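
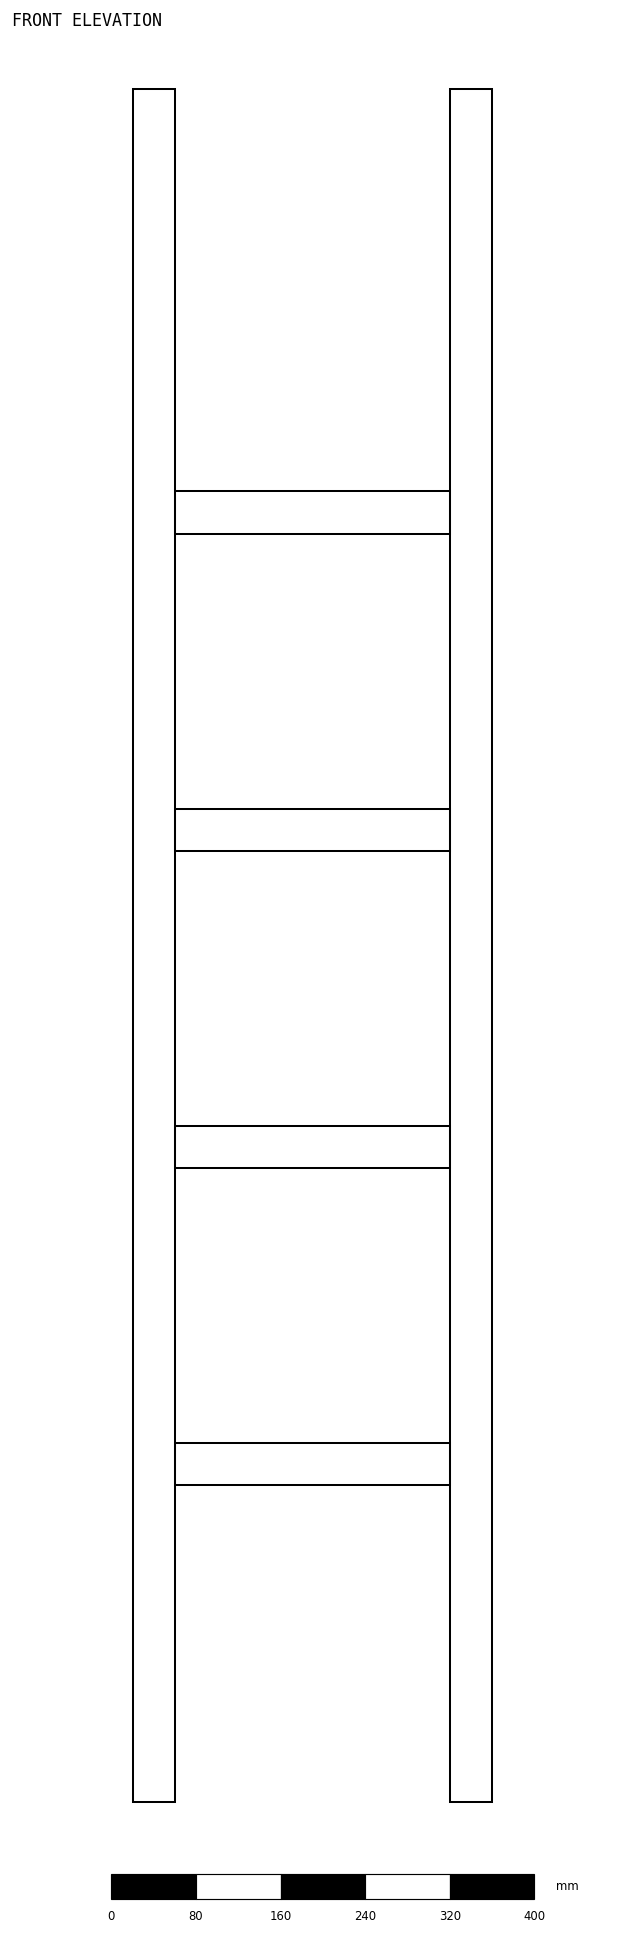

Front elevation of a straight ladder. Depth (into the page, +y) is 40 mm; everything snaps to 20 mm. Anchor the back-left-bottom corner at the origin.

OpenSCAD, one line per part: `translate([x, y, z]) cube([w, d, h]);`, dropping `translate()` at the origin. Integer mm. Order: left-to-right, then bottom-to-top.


cube([40, 40, 1620]);
translate([40, 0, 300]) cube([260, 40, 40]);
translate([40, 0, 600]) cube([260, 40, 40]);
translate([40, 0, 900]) cube([260, 40, 40]);
translate([40, 0, 1200]) cube([260, 40, 40]);
translate([300, 0, 0]) cube([40, 40, 1620]);


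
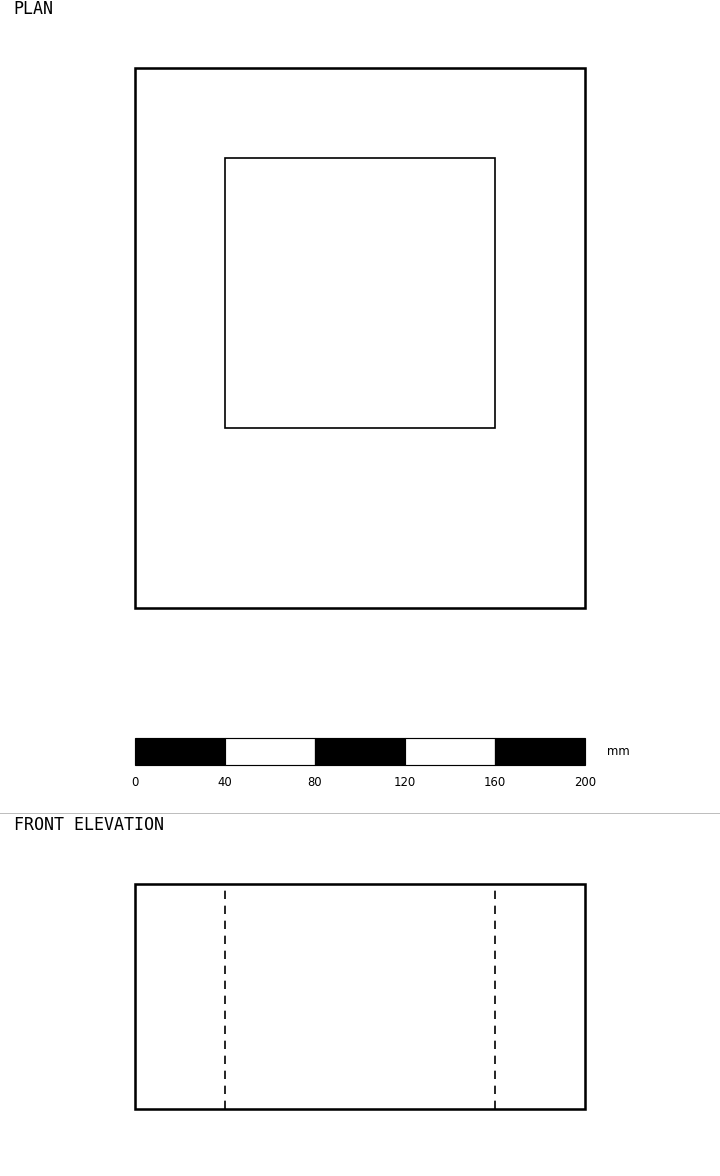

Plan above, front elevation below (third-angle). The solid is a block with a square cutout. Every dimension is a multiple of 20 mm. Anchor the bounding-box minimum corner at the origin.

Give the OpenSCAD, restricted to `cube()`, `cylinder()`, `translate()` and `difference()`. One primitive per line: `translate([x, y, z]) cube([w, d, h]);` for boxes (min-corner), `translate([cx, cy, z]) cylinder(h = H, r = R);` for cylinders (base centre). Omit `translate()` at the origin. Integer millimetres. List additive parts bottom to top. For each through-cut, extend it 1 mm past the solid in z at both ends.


difference() {
  cube([200, 240, 100]);
  translate([40, 80, -1]) cube([120, 120, 102]);
}


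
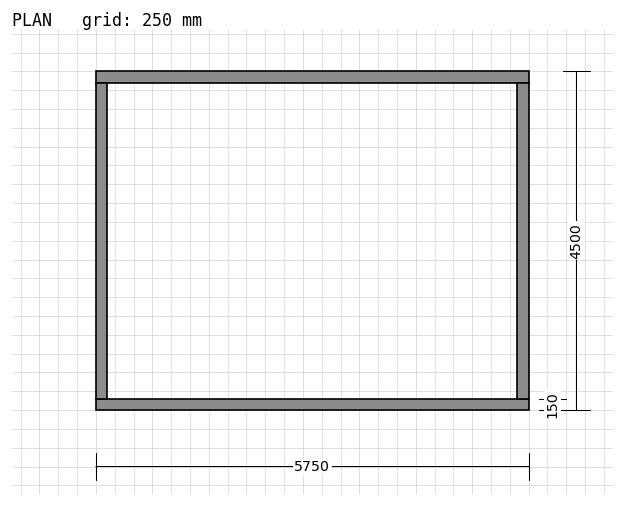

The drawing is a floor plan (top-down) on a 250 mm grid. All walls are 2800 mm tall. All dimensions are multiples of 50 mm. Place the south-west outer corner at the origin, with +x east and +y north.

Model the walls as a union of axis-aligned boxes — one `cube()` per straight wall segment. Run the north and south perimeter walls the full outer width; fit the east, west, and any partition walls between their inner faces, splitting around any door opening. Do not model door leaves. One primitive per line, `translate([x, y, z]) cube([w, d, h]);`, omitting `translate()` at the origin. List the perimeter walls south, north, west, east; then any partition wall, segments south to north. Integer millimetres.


cube([5750, 150, 2800]);
translate([0, 4350, 0]) cube([5750, 150, 2800]);
translate([0, 150, 0]) cube([150, 4200, 2800]);
translate([5600, 150, 0]) cube([150, 4200, 2800]);


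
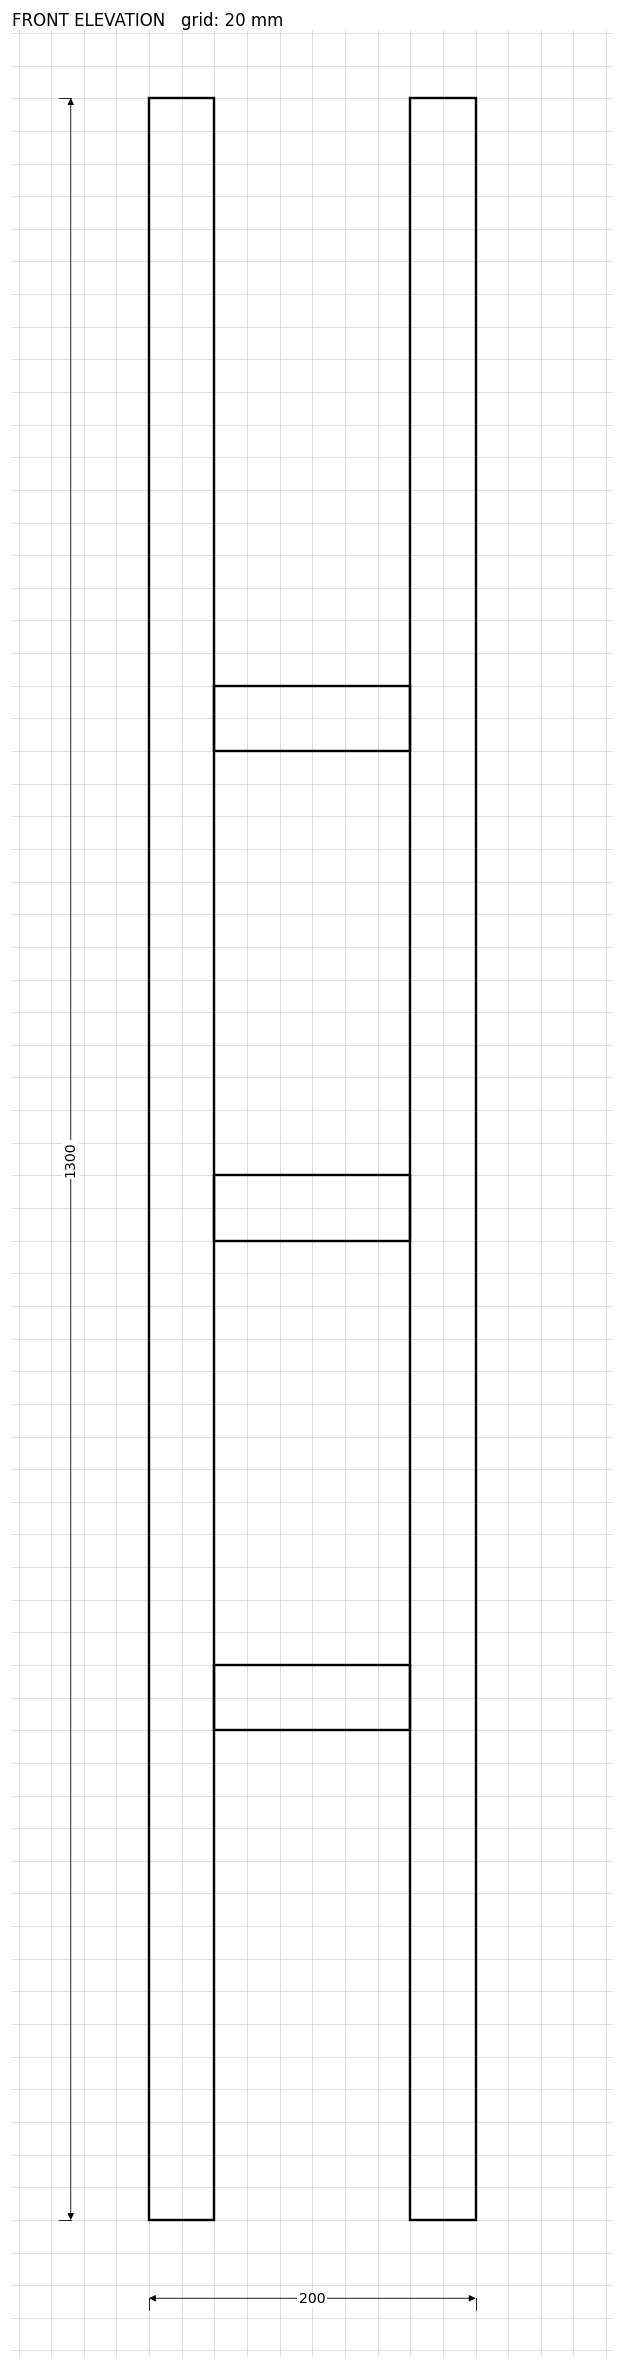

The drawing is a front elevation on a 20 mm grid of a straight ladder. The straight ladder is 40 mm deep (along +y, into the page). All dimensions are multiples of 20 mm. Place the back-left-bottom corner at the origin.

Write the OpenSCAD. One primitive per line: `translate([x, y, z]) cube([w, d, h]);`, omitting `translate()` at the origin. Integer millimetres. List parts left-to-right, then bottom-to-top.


cube([40, 40, 1300]);
translate([40, 0, 300]) cube([120, 40, 40]);
translate([40, 0, 600]) cube([120, 40, 40]);
translate([40, 0, 900]) cube([120, 40, 40]);
translate([160, 0, 0]) cube([40, 40, 1300]);


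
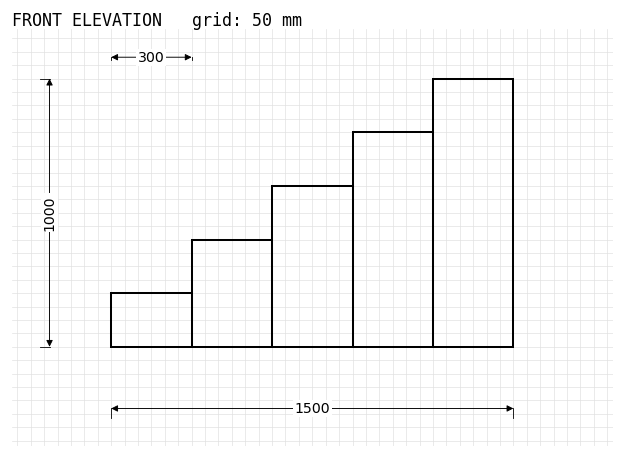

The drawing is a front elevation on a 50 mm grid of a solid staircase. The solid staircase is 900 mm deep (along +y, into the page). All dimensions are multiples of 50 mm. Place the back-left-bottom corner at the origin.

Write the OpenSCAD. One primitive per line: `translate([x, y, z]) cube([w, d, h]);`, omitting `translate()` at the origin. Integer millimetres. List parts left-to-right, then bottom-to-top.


cube([300, 900, 200]);
translate([300, 0, 0]) cube([300, 900, 400]);
translate([600, 0, 0]) cube([300, 900, 600]);
translate([900, 0, 0]) cube([300, 900, 800]);
translate([1200, 0, 0]) cube([300, 900, 1000]);


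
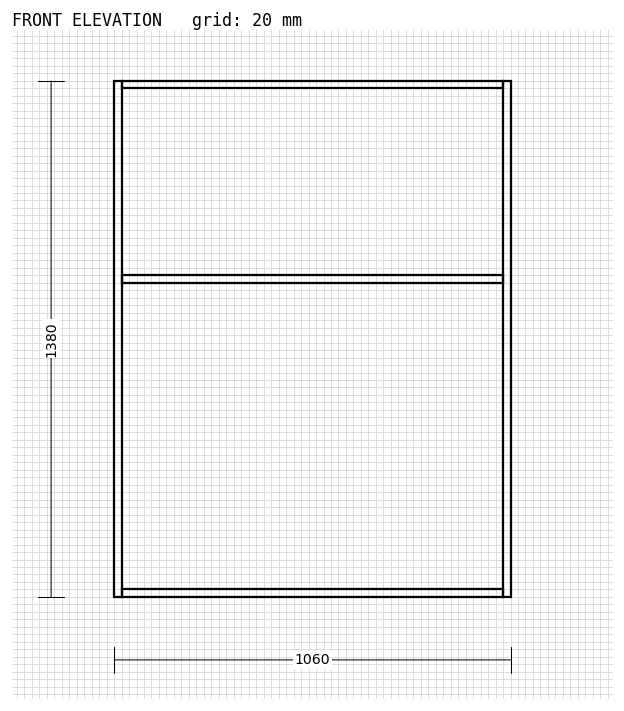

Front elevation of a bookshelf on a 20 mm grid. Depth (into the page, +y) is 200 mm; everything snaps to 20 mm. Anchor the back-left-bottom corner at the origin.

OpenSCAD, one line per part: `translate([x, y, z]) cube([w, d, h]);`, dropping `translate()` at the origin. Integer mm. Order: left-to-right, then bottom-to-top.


cube([20, 200, 1380]);
translate([20, 0, 0]) cube([1020, 200, 20]);
translate([20, 0, 840]) cube([1020, 200, 20]);
translate([20, 0, 1360]) cube([1020, 200, 20]);
translate([1040, 0, 0]) cube([20, 200, 1380]);


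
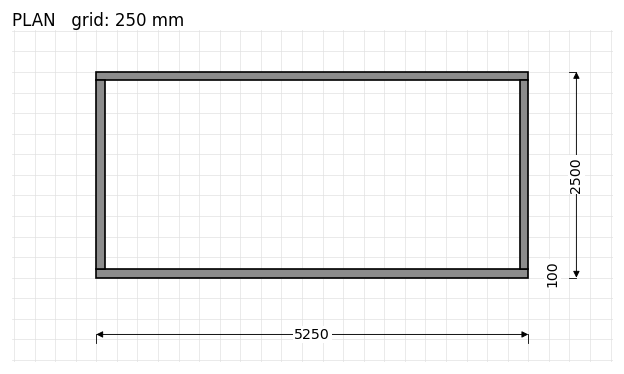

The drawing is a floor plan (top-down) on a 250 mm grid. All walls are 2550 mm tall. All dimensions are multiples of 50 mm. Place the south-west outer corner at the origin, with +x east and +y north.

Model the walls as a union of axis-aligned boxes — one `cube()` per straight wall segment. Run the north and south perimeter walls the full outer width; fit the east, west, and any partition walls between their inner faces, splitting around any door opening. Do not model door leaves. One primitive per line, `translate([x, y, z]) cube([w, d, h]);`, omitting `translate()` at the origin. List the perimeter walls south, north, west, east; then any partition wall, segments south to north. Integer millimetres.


cube([5250, 100, 2550]);
translate([0, 2400, 0]) cube([5250, 100, 2550]);
translate([0, 100, 0]) cube([100, 2300, 2550]);
translate([5150, 100, 0]) cube([100, 2300, 2550]);


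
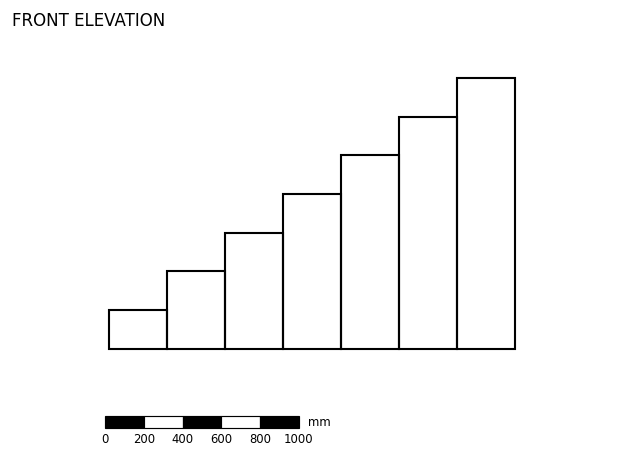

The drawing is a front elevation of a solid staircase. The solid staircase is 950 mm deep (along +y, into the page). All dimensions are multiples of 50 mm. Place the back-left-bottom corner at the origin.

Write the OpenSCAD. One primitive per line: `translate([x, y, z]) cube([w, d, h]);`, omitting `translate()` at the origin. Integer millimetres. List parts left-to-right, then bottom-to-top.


cube([300, 950, 200]);
translate([300, 0, 0]) cube([300, 950, 400]);
translate([600, 0, 0]) cube([300, 950, 600]);
translate([900, 0, 0]) cube([300, 950, 800]);
translate([1200, 0, 0]) cube([300, 950, 1000]);
translate([1500, 0, 0]) cube([300, 950, 1200]);
translate([1800, 0, 0]) cube([300, 950, 1400]);


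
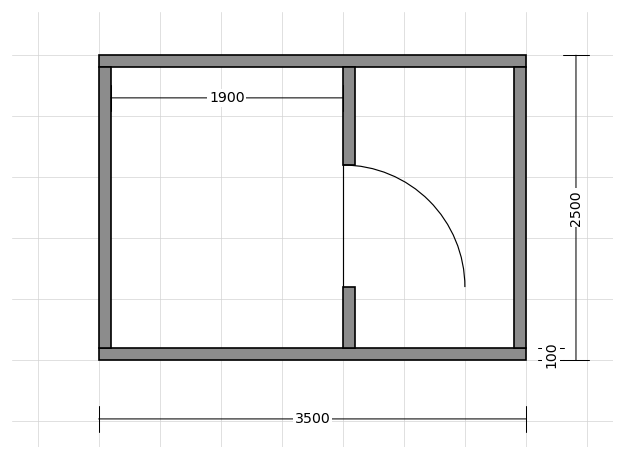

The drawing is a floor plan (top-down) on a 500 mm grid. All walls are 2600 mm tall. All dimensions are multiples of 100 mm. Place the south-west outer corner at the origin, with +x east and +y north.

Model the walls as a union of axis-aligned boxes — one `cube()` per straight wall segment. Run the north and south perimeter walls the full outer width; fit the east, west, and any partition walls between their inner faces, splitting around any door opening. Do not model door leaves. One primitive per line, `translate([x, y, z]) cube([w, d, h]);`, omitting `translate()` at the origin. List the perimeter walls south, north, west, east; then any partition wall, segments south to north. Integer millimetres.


cube([3500, 100, 2600]);
translate([0, 2400, 0]) cube([3500, 100, 2600]);
translate([0, 100, 0]) cube([100, 2300, 2600]);
translate([3400, 100, 0]) cube([100, 2300, 2600]);
translate([2000, 100, 0]) cube([100, 500, 2600]);
translate([2000, 1600, 0]) cube([100, 800, 2600]);


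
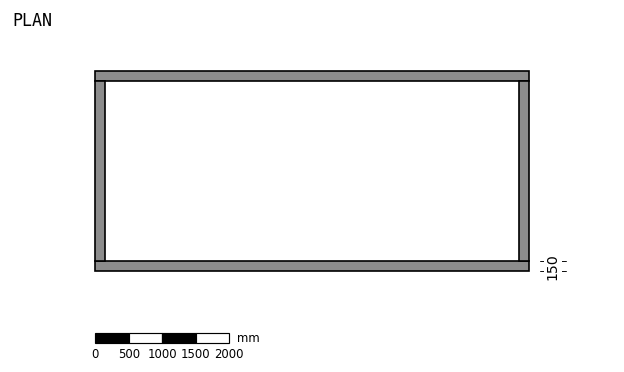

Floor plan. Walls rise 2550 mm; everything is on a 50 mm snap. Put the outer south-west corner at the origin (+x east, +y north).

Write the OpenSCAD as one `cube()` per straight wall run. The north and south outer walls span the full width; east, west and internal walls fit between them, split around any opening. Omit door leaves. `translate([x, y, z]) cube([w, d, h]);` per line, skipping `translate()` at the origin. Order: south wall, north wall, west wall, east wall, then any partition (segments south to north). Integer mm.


cube([6500, 150, 2550]);
translate([0, 2850, 0]) cube([6500, 150, 2550]);
translate([0, 150, 0]) cube([150, 2700, 2550]);
translate([6350, 150, 0]) cube([150, 2700, 2550]);


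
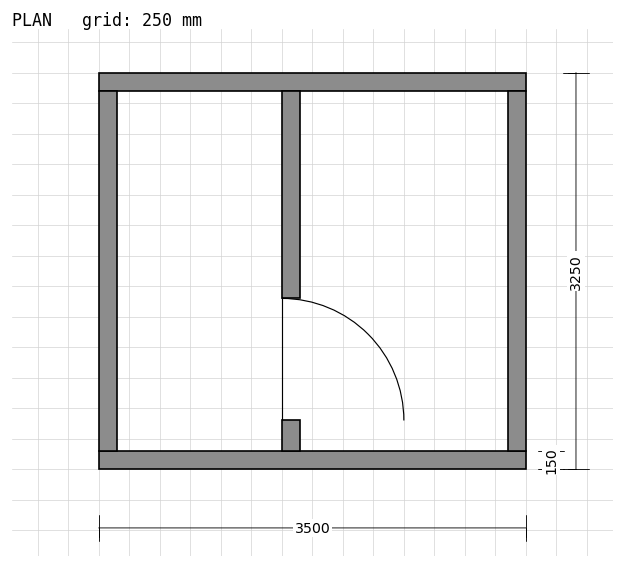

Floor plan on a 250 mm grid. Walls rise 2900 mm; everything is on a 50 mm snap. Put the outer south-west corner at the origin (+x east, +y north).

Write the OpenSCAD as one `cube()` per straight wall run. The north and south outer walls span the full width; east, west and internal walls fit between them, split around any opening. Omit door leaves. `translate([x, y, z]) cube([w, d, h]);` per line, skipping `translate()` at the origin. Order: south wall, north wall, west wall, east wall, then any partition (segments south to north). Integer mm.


cube([3500, 150, 2900]);
translate([0, 3100, 0]) cube([3500, 150, 2900]);
translate([0, 150, 0]) cube([150, 2950, 2900]);
translate([3350, 150, 0]) cube([150, 2950, 2900]);
translate([1500, 150, 0]) cube([150, 250, 2900]);
translate([1500, 1400, 0]) cube([150, 1700, 2900]);


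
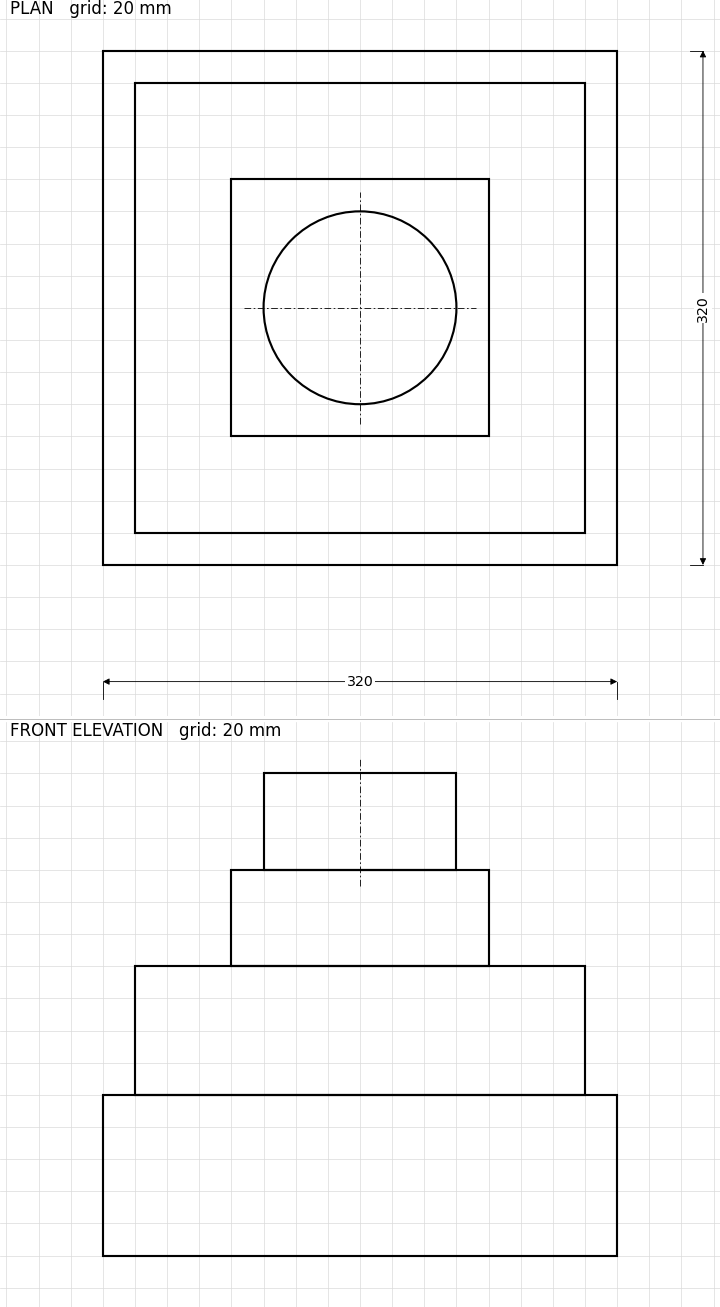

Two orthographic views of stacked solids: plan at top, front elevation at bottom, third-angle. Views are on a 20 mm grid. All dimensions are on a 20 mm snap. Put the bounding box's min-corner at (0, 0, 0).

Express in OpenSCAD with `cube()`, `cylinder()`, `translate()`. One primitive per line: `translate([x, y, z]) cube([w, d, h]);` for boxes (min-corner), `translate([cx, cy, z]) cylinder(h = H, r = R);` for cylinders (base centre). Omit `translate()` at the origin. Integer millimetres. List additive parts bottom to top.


cube([320, 320, 100]);
translate([20, 20, 100]) cube([280, 280, 80]);
translate([80, 80, 180]) cube([160, 160, 60]);
translate([160, 160, 240]) cylinder(h = 60, r = 60);


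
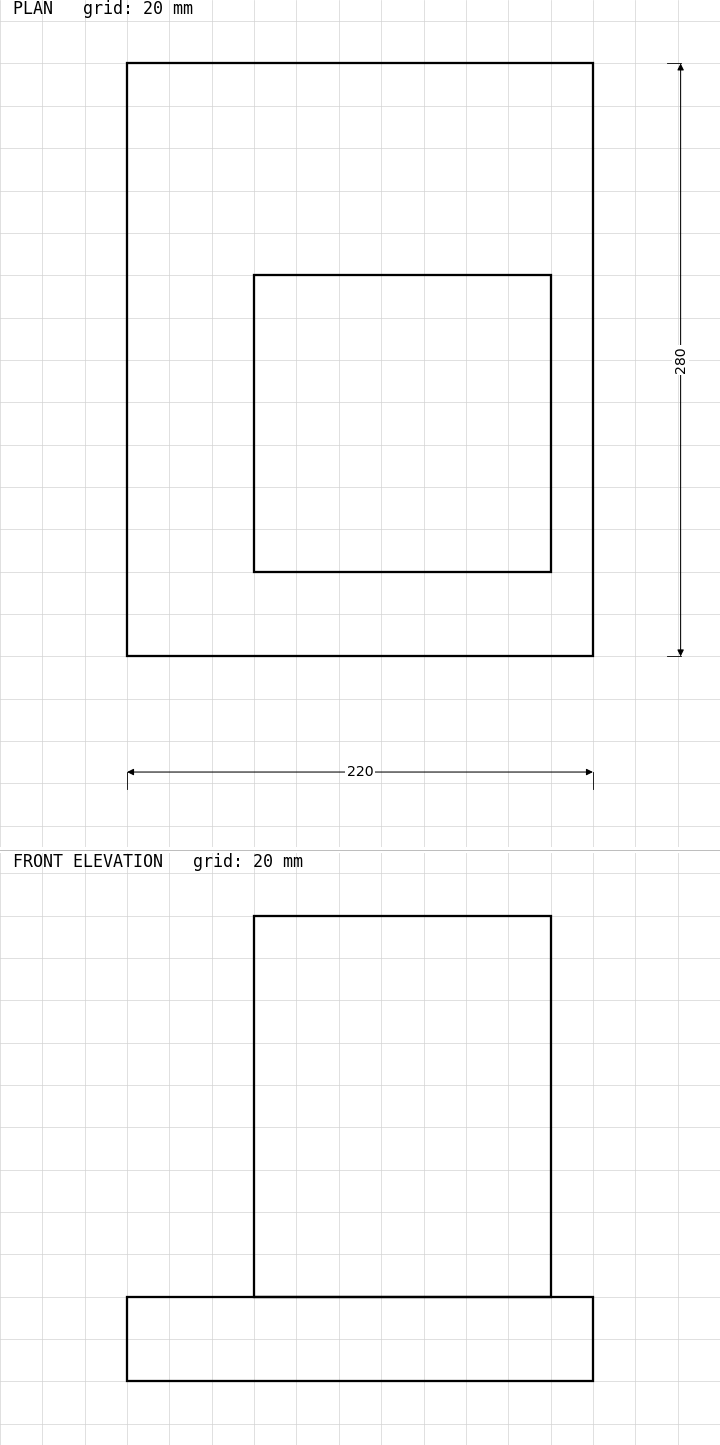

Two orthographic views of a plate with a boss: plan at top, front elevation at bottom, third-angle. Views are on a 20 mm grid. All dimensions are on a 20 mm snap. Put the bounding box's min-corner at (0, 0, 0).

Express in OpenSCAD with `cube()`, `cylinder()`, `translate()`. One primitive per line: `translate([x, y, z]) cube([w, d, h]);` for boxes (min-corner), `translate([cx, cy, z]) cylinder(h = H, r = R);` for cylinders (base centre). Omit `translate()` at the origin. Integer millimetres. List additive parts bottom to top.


cube([220, 280, 40]);
translate([60, 40, 40]) cube([140, 140, 180]);


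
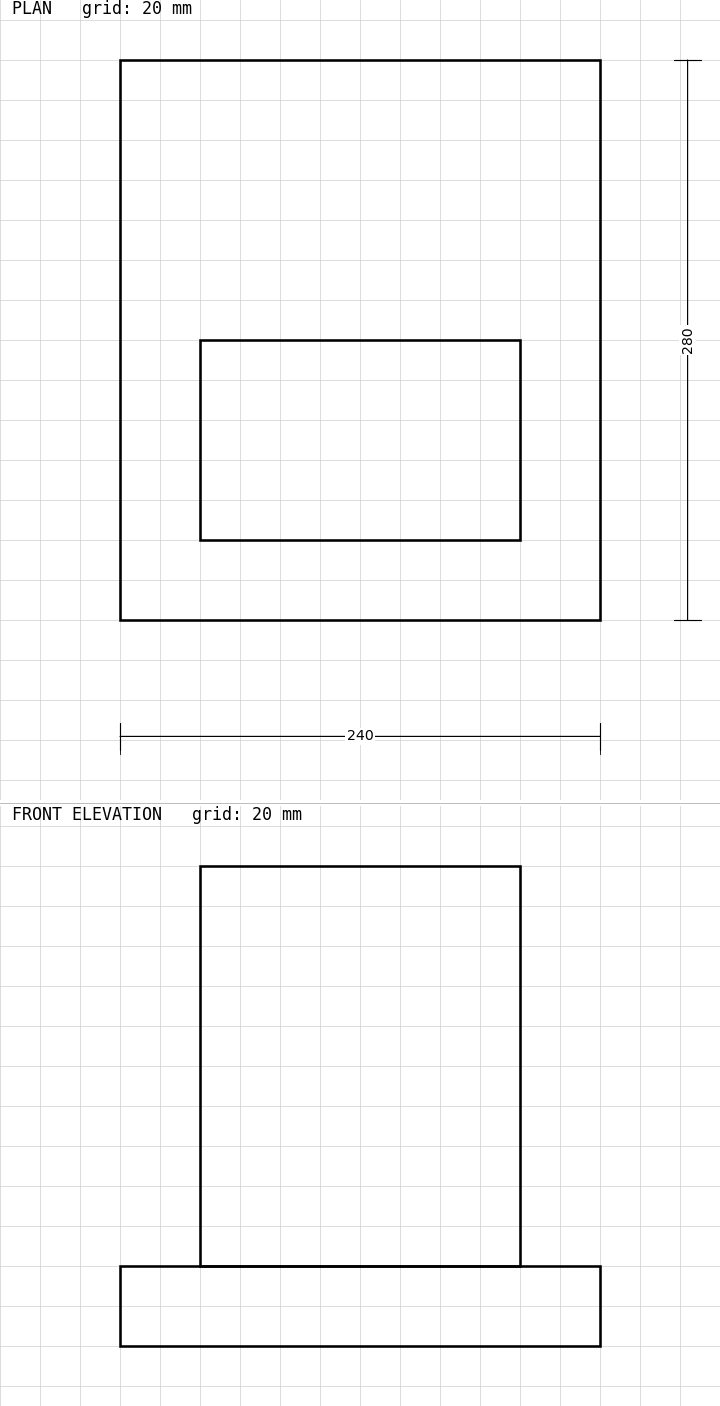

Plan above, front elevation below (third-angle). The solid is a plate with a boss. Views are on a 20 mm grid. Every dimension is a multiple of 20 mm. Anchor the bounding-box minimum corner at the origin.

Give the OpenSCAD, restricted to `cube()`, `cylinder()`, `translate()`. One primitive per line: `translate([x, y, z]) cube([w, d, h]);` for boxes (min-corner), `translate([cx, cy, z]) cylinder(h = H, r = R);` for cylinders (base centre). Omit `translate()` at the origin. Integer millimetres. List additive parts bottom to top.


cube([240, 280, 40]);
translate([40, 40, 40]) cube([160, 100, 200]);


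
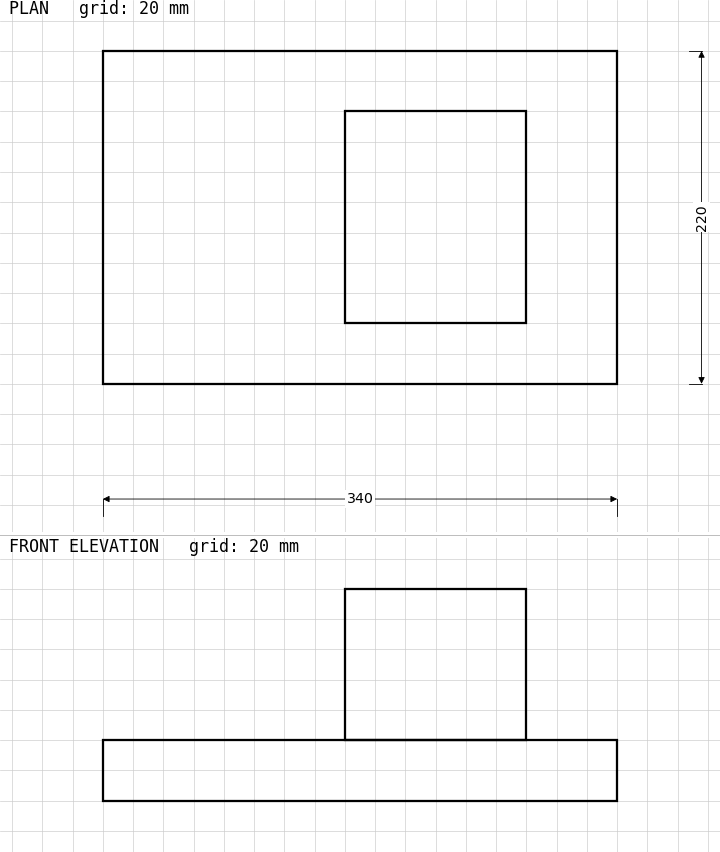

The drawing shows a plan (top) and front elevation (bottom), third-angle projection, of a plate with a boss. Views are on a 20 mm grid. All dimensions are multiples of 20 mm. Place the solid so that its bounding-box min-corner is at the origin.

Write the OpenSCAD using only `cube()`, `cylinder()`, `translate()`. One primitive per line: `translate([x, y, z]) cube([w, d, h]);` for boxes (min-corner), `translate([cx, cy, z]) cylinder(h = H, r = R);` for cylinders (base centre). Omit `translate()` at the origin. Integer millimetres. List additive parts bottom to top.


cube([340, 220, 40]);
translate([160, 40, 40]) cube([120, 140, 100]);


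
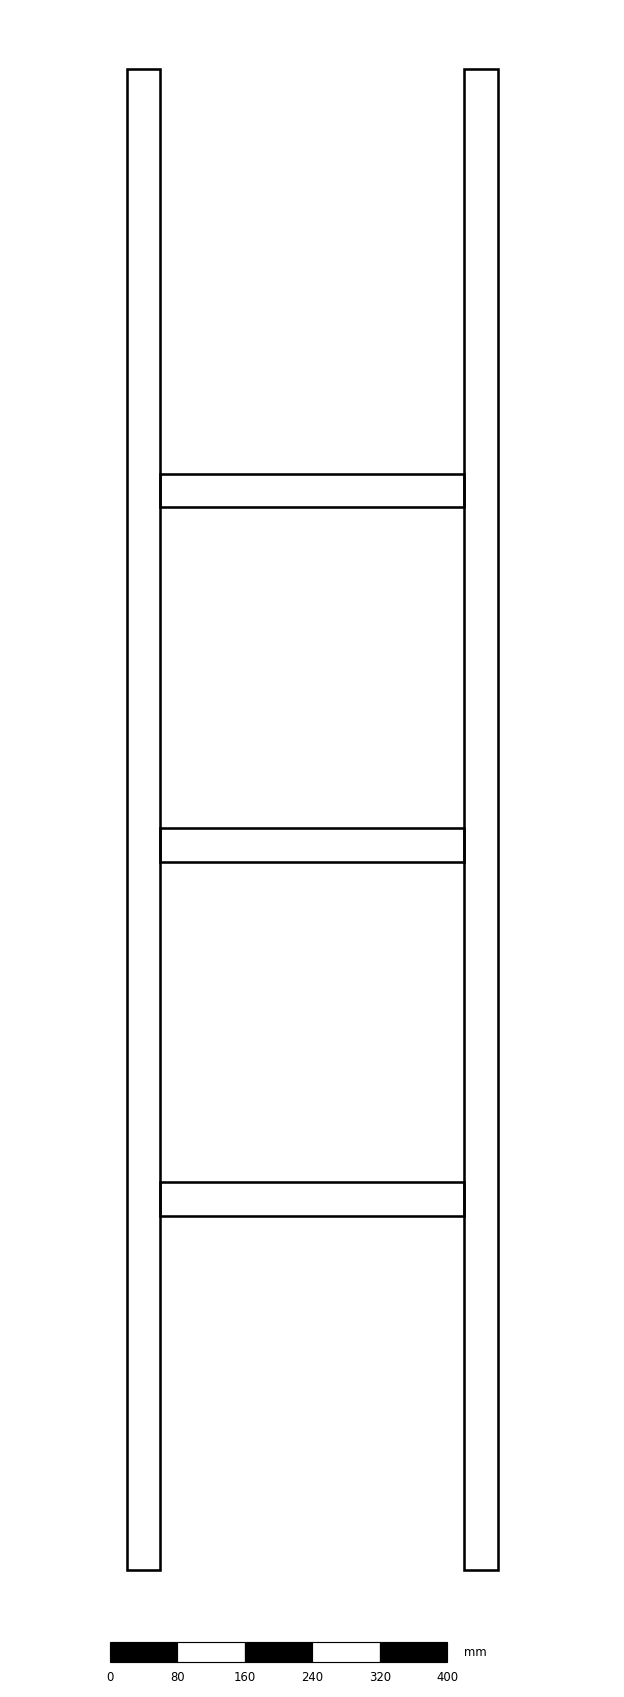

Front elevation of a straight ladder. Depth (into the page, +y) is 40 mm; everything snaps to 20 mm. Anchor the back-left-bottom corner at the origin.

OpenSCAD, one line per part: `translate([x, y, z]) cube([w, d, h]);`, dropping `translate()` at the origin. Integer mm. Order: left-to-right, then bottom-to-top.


cube([40, 40, 1780]);
translate([40, 0, 420]) cube([360, 40, 40]);
translate([40, 0, 840]) cube([360, 40, 40]);
translate([40, 0, 1260]) cube([360, 40, 40]);
translate([400, 0, 0]) cube([40, 40, 1780]);


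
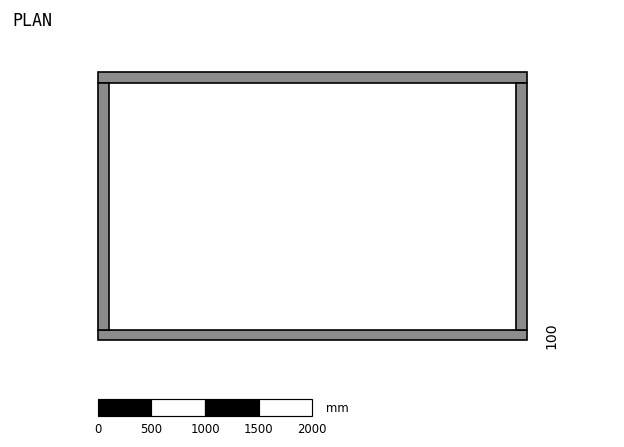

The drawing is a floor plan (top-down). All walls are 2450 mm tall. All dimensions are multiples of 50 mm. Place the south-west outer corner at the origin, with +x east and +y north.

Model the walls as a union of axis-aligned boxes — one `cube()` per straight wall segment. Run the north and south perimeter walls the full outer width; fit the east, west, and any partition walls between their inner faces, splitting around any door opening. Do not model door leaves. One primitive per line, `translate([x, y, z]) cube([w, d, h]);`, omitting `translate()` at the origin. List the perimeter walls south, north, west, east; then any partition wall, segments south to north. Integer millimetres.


cube([4000, 100, 2450]);
translate([0, 2400, 0]) cube([4000, 100, 2450]);
translate([0, 100, 0]) cube([100, 2300, 2450]);
translate([3900, 100, 0]) cube([100, 2300, 2450]);


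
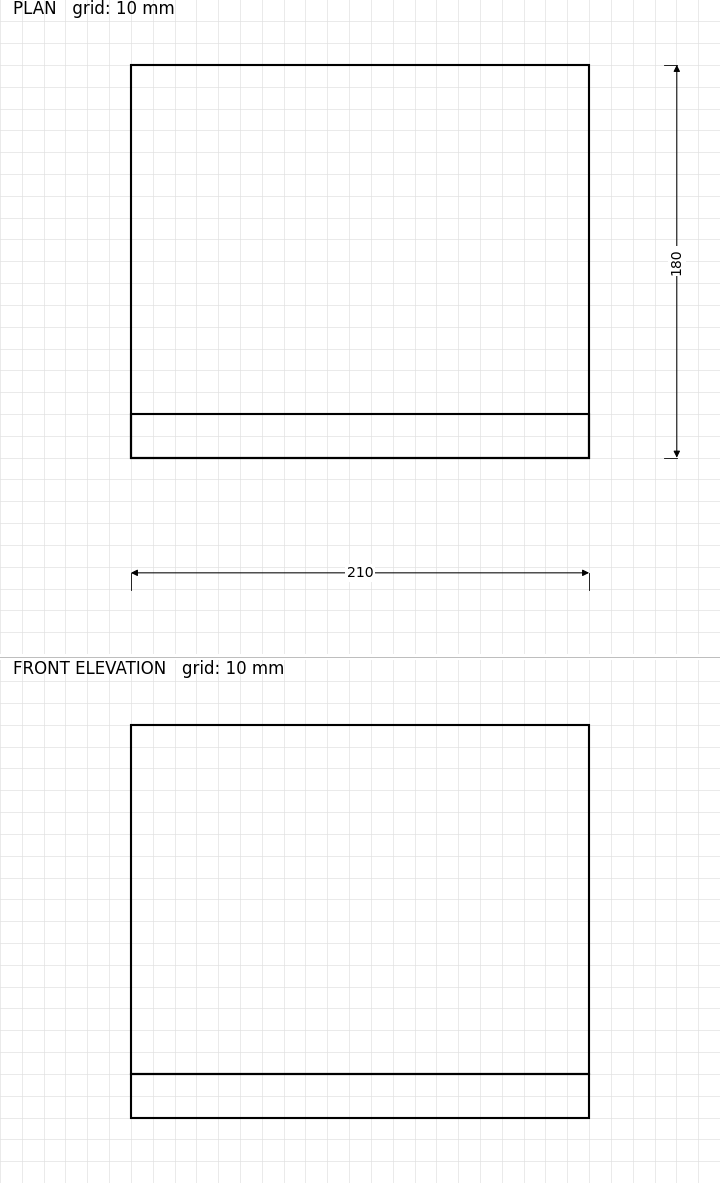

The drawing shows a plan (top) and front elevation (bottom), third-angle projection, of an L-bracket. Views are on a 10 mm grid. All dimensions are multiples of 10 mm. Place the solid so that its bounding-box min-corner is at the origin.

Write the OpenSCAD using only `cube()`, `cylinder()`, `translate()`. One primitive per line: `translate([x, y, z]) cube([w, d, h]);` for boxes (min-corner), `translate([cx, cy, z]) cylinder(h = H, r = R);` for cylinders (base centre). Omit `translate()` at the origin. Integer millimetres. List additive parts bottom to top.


cube([210, 180, 20]);
translate([0, 0, 20]) cube([210, 20, 160]);


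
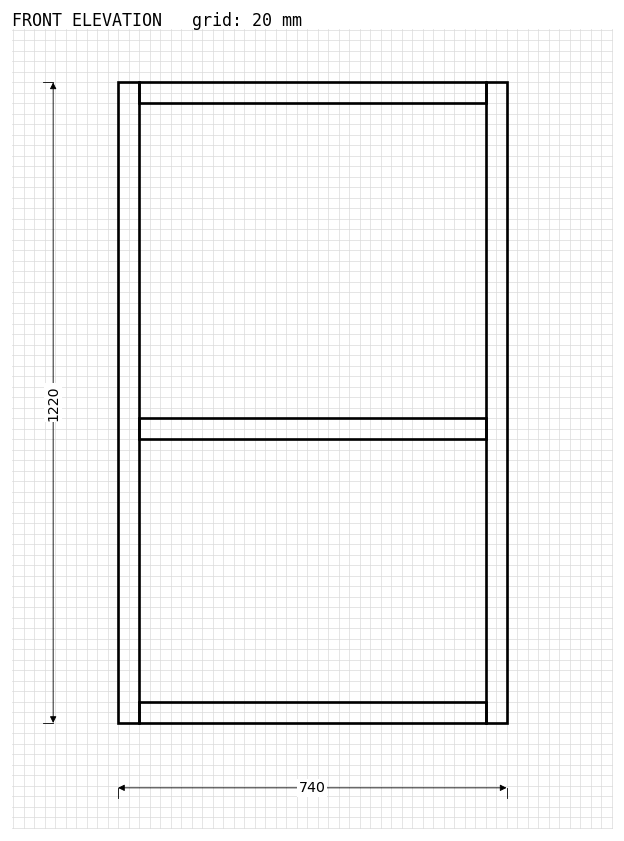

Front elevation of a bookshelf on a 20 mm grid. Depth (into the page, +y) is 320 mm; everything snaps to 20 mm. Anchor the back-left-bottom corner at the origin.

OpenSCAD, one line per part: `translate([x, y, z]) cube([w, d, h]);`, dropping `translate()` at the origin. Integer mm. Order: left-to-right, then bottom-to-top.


cube([40, 320, 1220]);
translate([40, 0, 0]) cube([660, 320, 40]);
translate([40, 0, 540]) cube([660, 320, 40]);
translate([40, 0, 1180]) cube([660, 320, 40]);
translate([700, 0, 0]) cube([40, 320, 1220]);


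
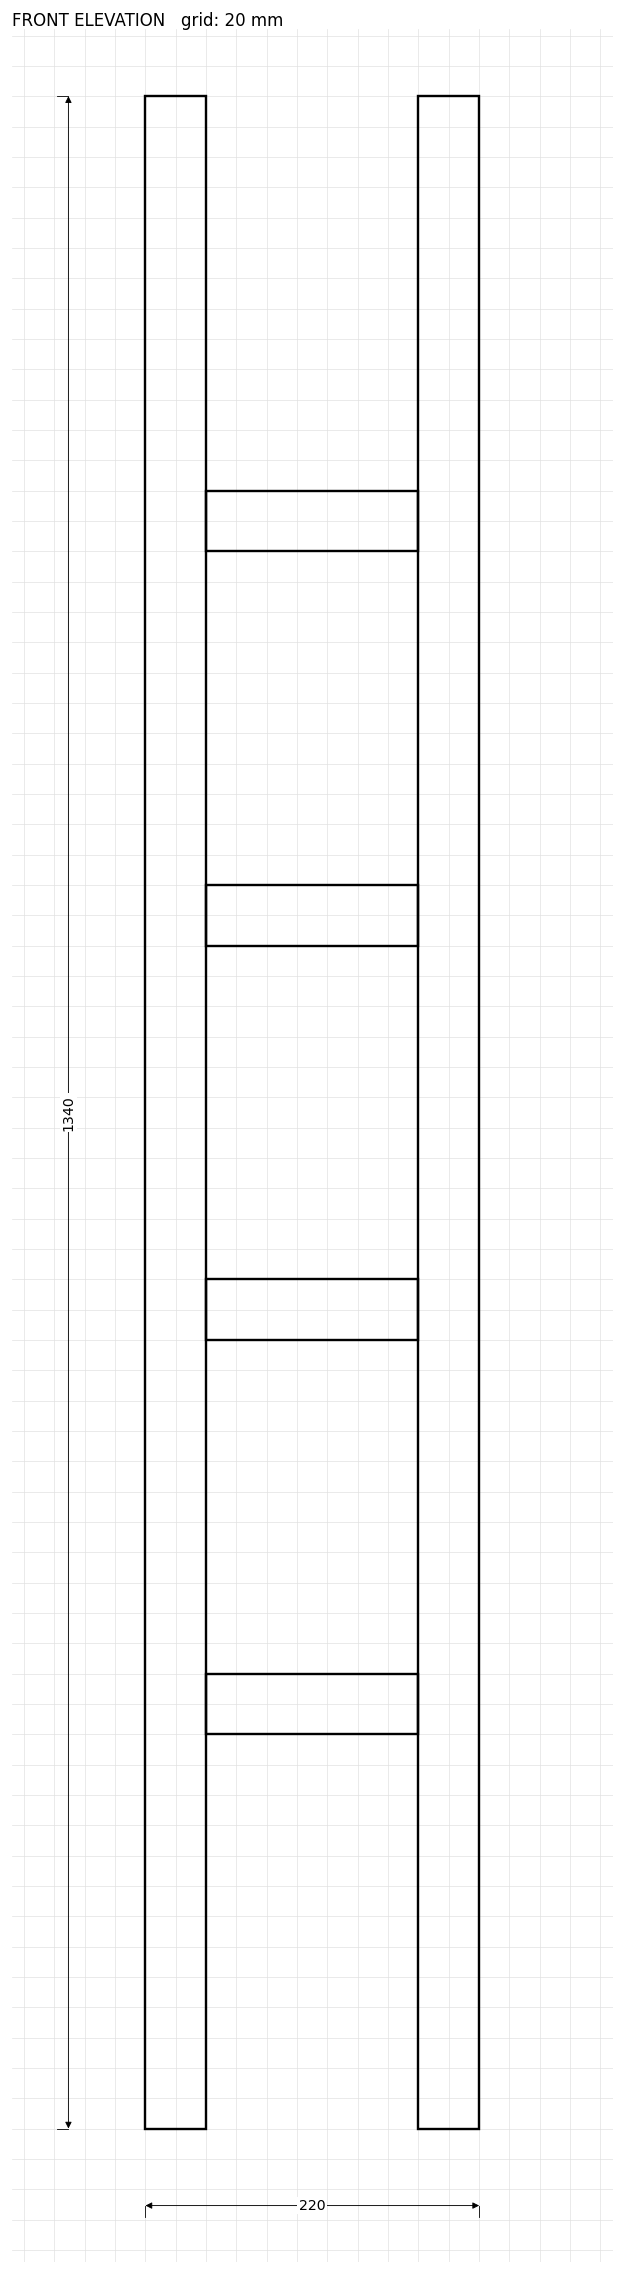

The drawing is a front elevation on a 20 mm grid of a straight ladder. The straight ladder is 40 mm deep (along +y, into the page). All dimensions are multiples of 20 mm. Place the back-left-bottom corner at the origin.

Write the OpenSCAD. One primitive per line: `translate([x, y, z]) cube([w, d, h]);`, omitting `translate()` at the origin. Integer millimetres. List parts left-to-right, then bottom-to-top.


cube([40, 40, 1340]);
translate([40, 0, 260]) cube([140, 40, 40]);
translate([40, 0, 520]) cube([140, 40, 40]);
translate([40, 0, 780]) cube([140, 40, 40]);
translate([40, 0, 1040]) cube([140, 40, 40]);
translate([180, 0, 0]) cube([40, 40, 1340]);


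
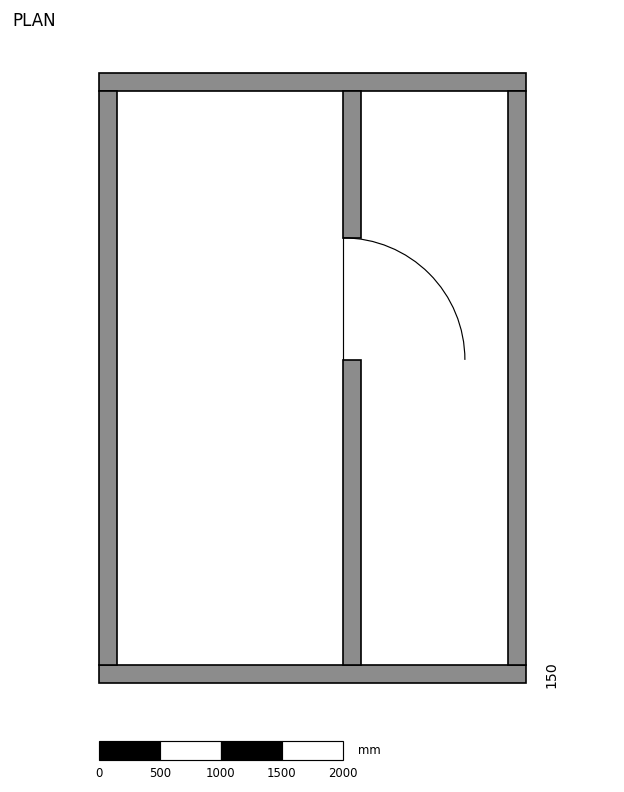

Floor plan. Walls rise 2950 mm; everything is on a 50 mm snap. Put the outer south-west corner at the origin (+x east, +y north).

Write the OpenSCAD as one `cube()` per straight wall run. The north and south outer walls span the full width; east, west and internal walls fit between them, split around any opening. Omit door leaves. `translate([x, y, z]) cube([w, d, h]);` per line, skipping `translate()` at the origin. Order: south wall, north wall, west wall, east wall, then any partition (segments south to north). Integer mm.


cube([3500, 150, 2950]);
translate([0, 4850, 0]) cube([3500, 150, 2950]);
translate([0, 150, 0]) cube([150, 4700, 2950]);
translate([3350, 150, 0]) cube([150, 4700, 2950]);
translate([2000, 150, 0]) cube([150, 2500, 2950]);
translate([2000, 3650, 0]) cube([150, 1200, 2950]);


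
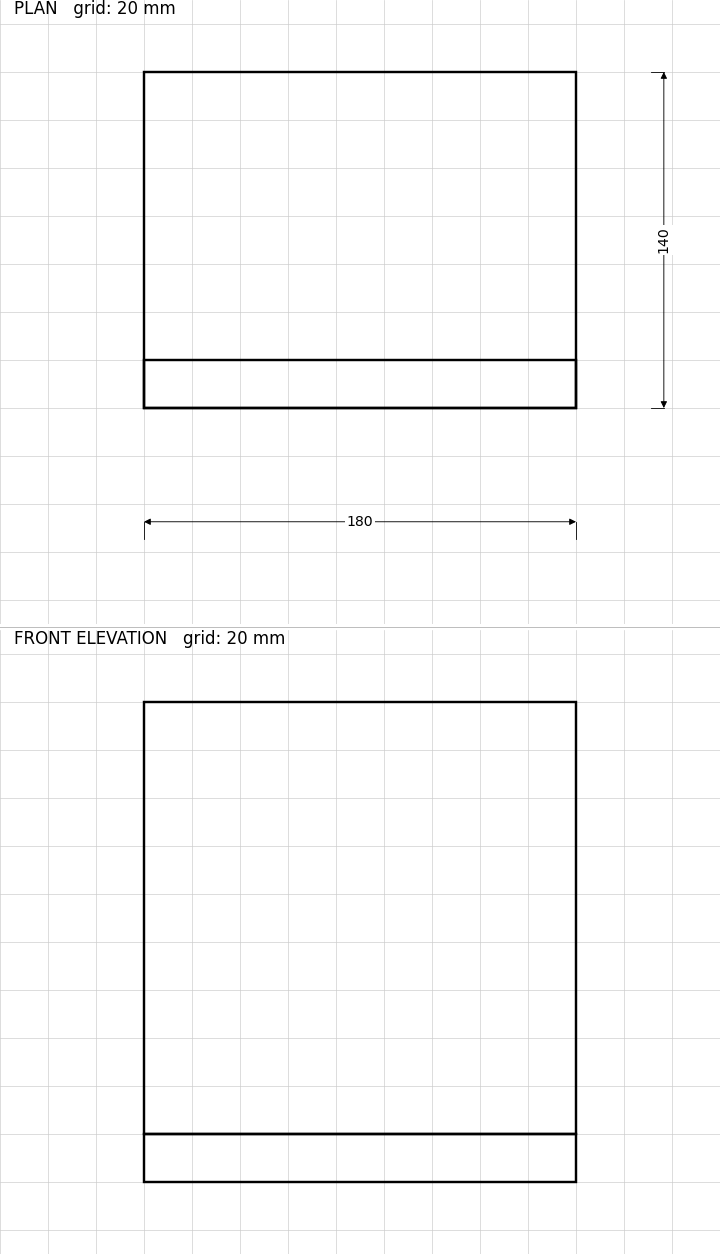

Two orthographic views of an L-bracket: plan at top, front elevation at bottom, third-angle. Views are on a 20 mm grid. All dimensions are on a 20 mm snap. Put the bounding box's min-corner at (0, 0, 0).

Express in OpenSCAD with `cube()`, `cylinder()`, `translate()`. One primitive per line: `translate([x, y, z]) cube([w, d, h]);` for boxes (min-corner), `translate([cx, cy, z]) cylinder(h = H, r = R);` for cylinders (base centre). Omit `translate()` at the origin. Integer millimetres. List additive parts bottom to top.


cube([180, 140, 20]);
translate([0, 0, 20]) cube([180, 20, 180]);


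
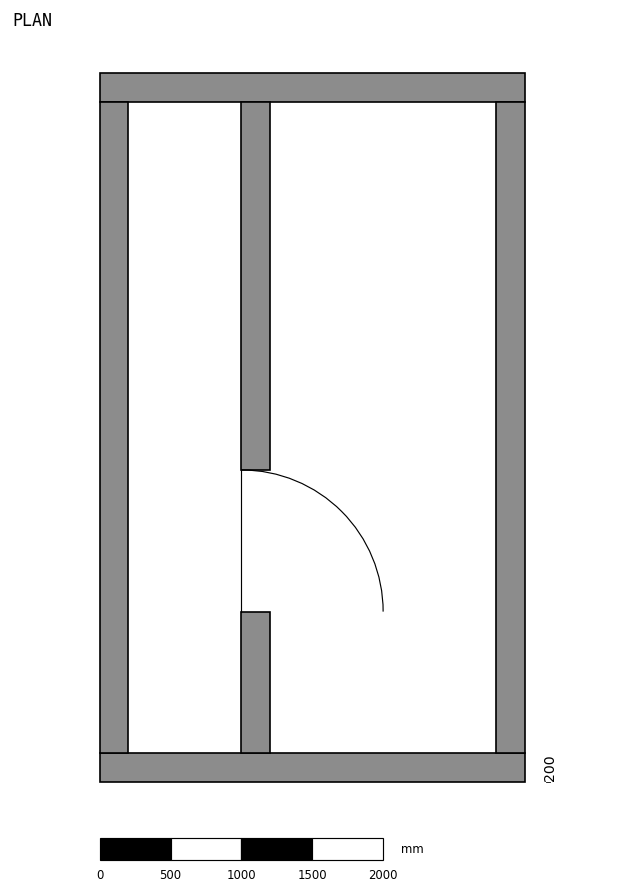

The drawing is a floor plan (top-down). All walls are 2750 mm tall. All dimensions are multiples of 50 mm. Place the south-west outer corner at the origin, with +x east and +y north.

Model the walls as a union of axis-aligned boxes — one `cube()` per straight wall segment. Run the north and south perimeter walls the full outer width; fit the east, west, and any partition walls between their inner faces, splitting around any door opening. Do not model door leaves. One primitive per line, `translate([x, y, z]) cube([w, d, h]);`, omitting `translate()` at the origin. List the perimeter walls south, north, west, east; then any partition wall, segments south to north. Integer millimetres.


cube([3000, 200, 2750]);
translate([0, 4800, 0]) cube([3000, 200, 2750]);
translate([0, 200, 0]) cube([200, 4600, 2750]);
translate([2800, 200, 0]) cube([200, 4600, 2750]);
translate([1000, 200, 0]) cube([200, 1000, 2750]);
translate([1000, 2200, 0]) cube([200, 2600, 2750]);


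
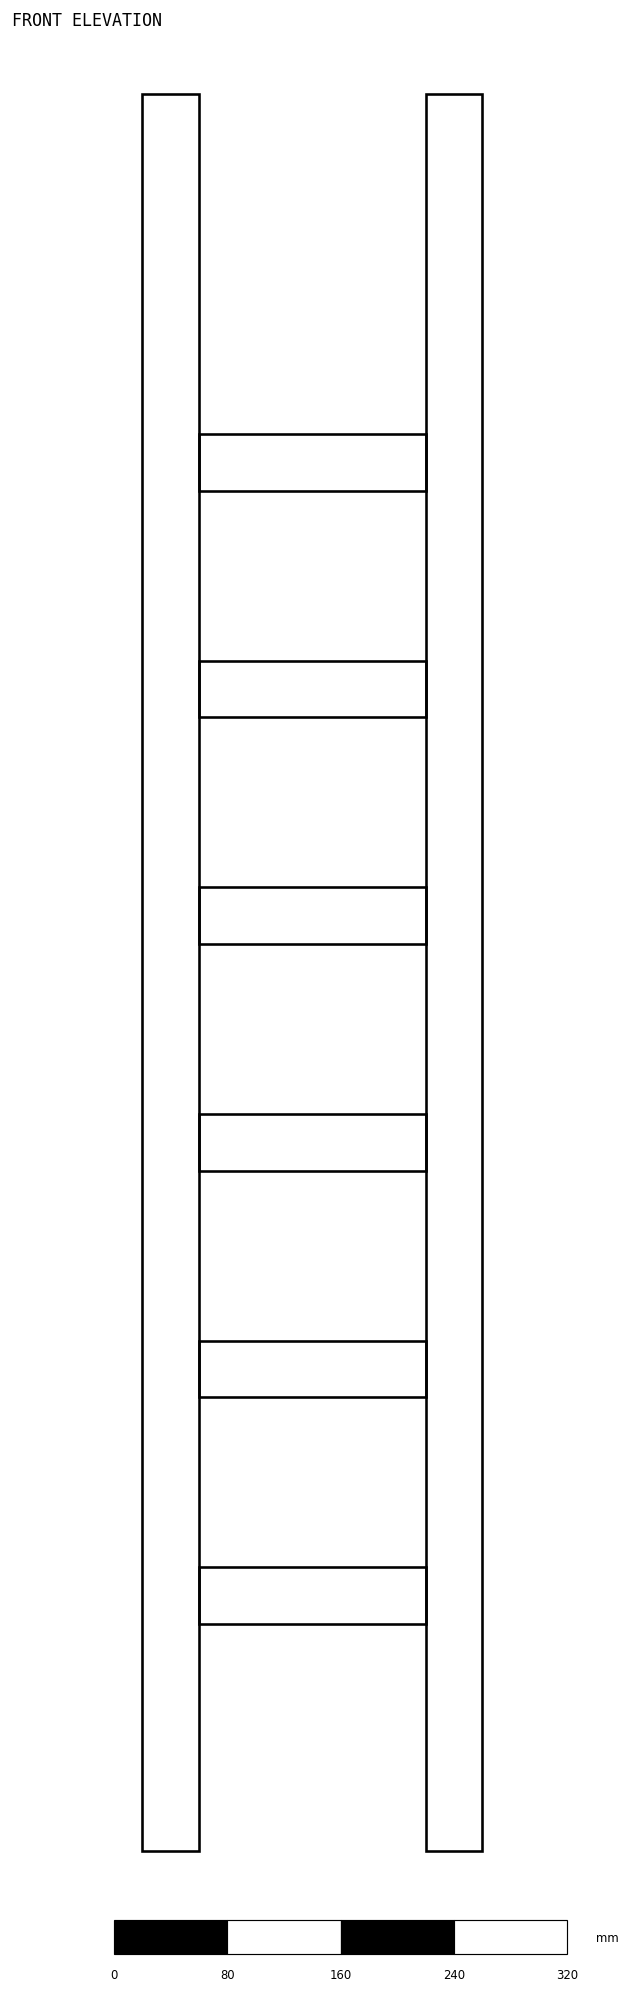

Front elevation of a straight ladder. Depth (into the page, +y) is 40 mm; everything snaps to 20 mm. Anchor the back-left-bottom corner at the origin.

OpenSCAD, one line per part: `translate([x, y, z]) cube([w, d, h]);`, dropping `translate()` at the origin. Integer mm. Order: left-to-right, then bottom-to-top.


cube([40, 40, 1240]);
translate([40, 0, 160]) cube([160, 40, 40]);
translate([40, 0, 320]) cube([160, 40, 40]);
translate([40, 0, 480]) cube([160, 40, 40]);
translate([40, 0, 640]) cube([160, 40, 40]);
translate([40, 0, 800]) cube([160, 40, 40]);
translate([40, 0, 960]) cube([160, 40, 40]);
translate([200, 0, 0]) cube([40, 40, 1240]);


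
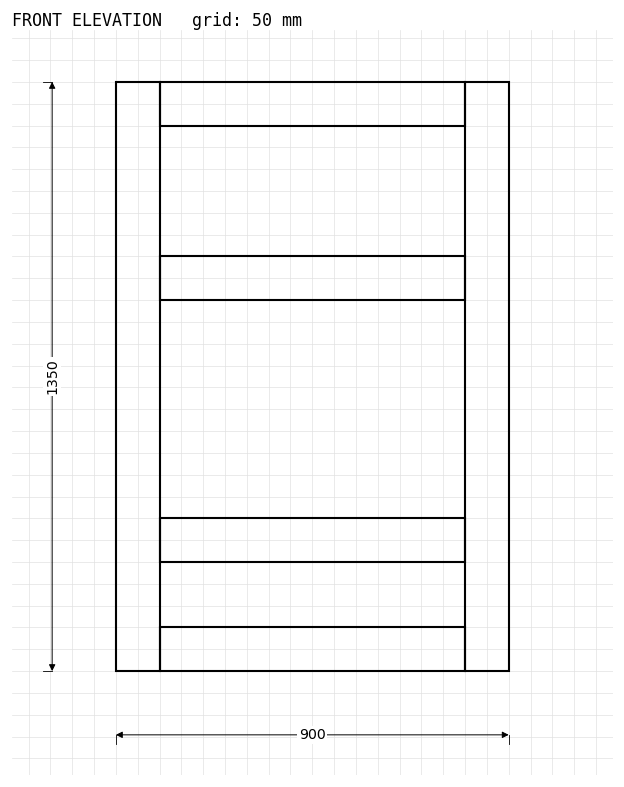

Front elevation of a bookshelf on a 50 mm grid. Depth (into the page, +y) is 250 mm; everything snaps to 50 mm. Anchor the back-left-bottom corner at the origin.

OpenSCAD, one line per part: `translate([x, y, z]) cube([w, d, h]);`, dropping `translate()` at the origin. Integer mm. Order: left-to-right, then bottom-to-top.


cube([100, 250, 1350]);
translate([100, 0, 0]) cube([700, 250, 100]);
translate([100, 0, 250]) cube([700, 250, 100]);
translate([100, 0, 850]) cube([700, 250, 100]);
translate([100, 0, 1250]) cube([700, 250, 100]);
translate([800, 0, 0]) cube([100, 250, 1350]);


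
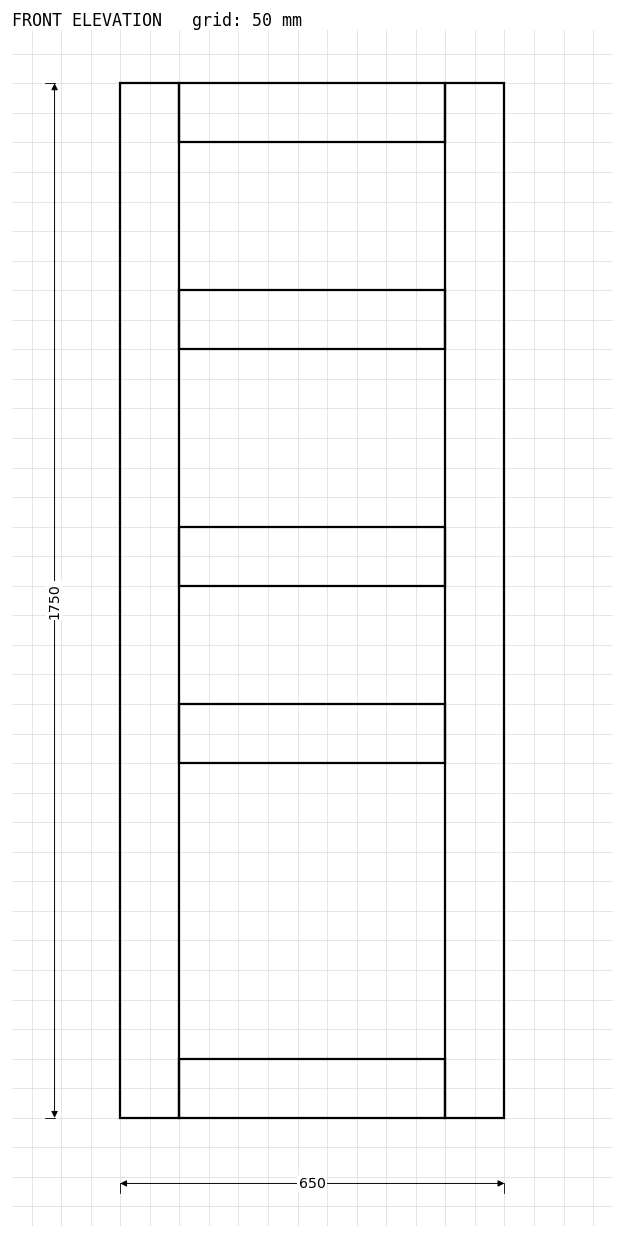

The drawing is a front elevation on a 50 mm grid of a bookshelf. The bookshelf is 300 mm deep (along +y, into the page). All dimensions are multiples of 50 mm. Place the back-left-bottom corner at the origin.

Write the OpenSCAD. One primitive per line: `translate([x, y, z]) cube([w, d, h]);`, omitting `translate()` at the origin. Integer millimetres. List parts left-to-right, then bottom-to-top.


cube([100, 300, 1750]);
translate([100, 0, 0]) cube([450, 300, 100]);
translate([100, 0, 600]) cube([450, 300, 100]);
translate([100, 0, 900]) cube([450, 300, 100]);
translate([100, 0, 1300]) cube([450, 300, 100]);
translate([100, 0, 1650]) cube([450, 300, 100]);
translate([550, 0, 0]) cube([100, 300, 1750]);


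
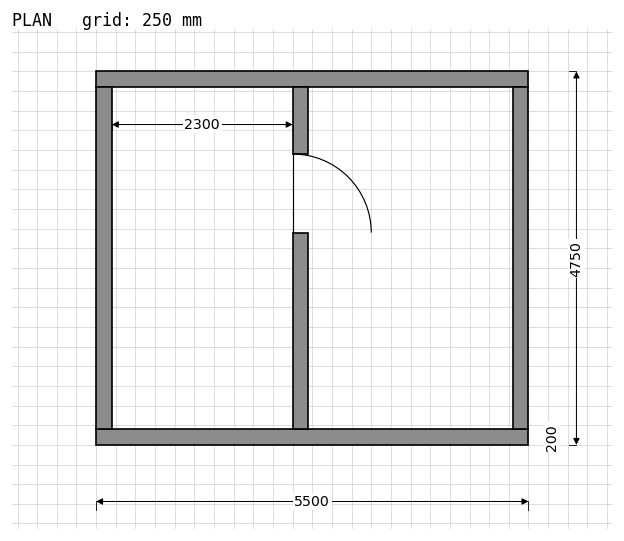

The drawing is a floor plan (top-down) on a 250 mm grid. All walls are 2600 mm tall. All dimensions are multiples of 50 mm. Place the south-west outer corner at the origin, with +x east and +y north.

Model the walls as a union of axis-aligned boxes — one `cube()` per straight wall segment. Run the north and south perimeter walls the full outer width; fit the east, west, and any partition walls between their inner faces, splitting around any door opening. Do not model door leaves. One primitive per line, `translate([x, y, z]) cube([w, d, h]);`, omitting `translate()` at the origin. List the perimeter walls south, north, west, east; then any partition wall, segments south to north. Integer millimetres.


cube([5500, 200, 2600]);
translate([0, 4550, 0]) cube([5500, 200, 2600]);
translate([0, 200, 0]) cube([200, 4350, 2600]);
translate([5300, 200, 0]) cube([200, 4350, 2600]);
translate([2500, 200, 0]) cube([200, 2500, 2600]);
translate([2500, 3700, 0]) cube([200, 850, 2600]);


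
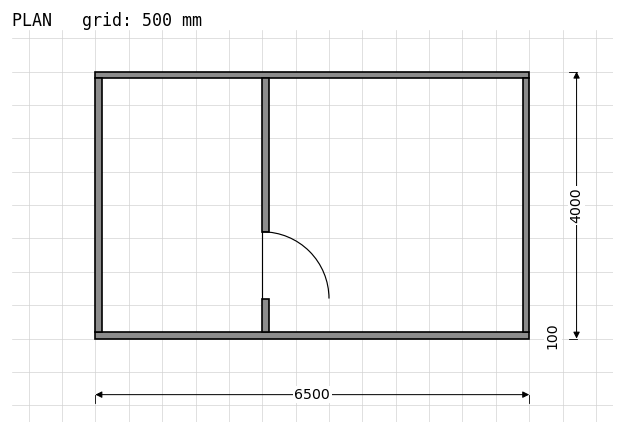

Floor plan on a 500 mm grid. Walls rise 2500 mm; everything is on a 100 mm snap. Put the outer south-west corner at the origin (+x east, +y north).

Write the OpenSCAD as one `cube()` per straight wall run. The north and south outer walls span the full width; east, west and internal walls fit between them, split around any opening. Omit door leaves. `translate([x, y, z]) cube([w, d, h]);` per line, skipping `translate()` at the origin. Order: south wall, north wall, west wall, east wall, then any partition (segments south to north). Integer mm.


cube([6500, 100, 2500]);
translate([0, 3900, 0]) cube([6500, 100, 2500]);
translate([0, 100, 0]) cube([100, 3800, 2500]);
translate([6400, 100, 0]) cube([100, 3800, 2500]);
translate([2500, 100, 0]) cube([100, 500, 2500]);
translate([2500, 1600, 0]) cube([100, 2300, 2500]);


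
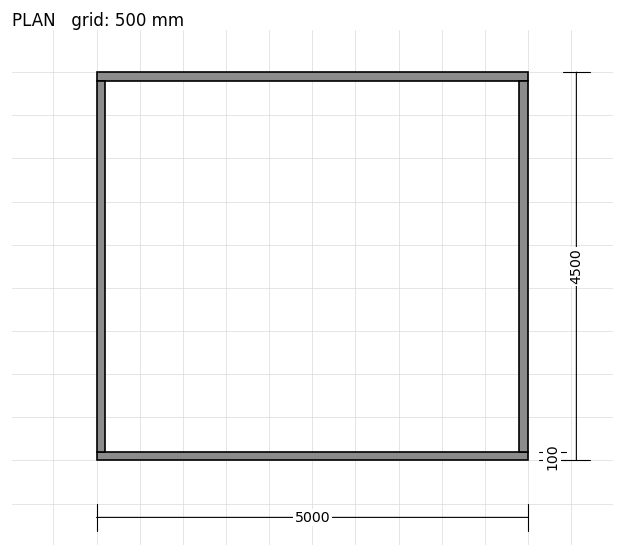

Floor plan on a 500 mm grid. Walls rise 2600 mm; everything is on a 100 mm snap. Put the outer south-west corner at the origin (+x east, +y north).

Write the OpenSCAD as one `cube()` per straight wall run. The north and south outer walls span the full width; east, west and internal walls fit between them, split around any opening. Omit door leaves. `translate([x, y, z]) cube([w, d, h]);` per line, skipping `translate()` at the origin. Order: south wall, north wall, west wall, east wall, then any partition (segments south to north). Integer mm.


cube([5000, 100, 2600]);
translate([0, 4400, 0]) cube([5000, 100, 2600]);
translate([0, 100, 0]) cube([100, 4300, 2600]);
translate([4900, 100, 0]) cube([100, 4300, 2600]);


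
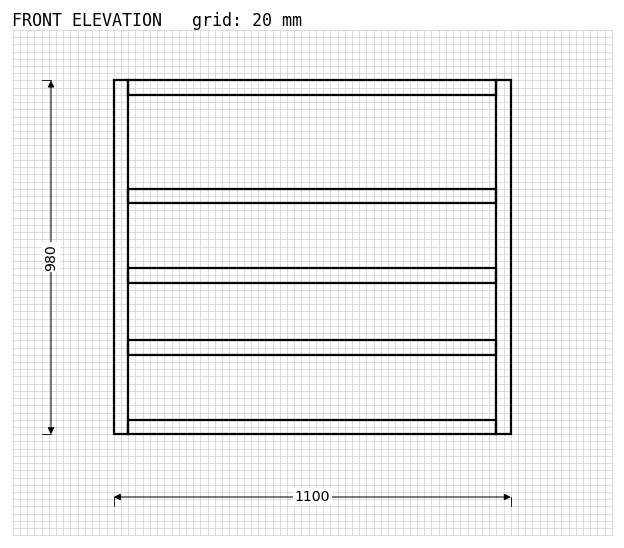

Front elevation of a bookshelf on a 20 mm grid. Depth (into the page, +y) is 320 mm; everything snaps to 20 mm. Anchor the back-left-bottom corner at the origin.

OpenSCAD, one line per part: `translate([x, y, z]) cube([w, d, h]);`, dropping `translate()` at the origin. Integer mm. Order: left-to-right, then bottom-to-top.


cube([40, 320, 980]);
translate([40, 0, 0]) cube([1020, 320, 40]);
translate([40, 0, 220]) cube([1020, 320, 40]);
translate([40, 0, 420]) cube([1020, 320, 40]);
translate([40, 0, 640]) cube([1020, 320, 40]);
translate([40, 0, 940]) cube([1020, 320, 40]);
translate([1060, 0, 0]) cube([40, 320, 980]);


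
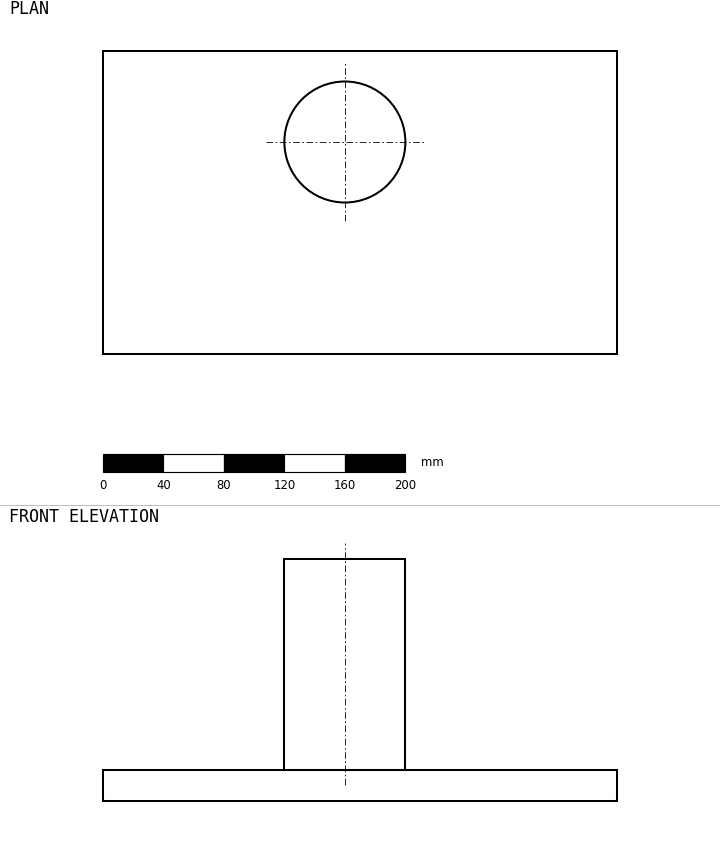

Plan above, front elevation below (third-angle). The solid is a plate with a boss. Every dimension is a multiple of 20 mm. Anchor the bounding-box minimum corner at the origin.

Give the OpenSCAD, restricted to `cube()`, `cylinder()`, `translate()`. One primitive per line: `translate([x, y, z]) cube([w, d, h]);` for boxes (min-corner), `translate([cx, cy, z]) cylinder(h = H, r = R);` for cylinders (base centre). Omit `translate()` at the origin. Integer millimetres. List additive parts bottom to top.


cube([340, 200, 20]);
translate([160, 140, 20]) cylinder(h = 140, r = 40);


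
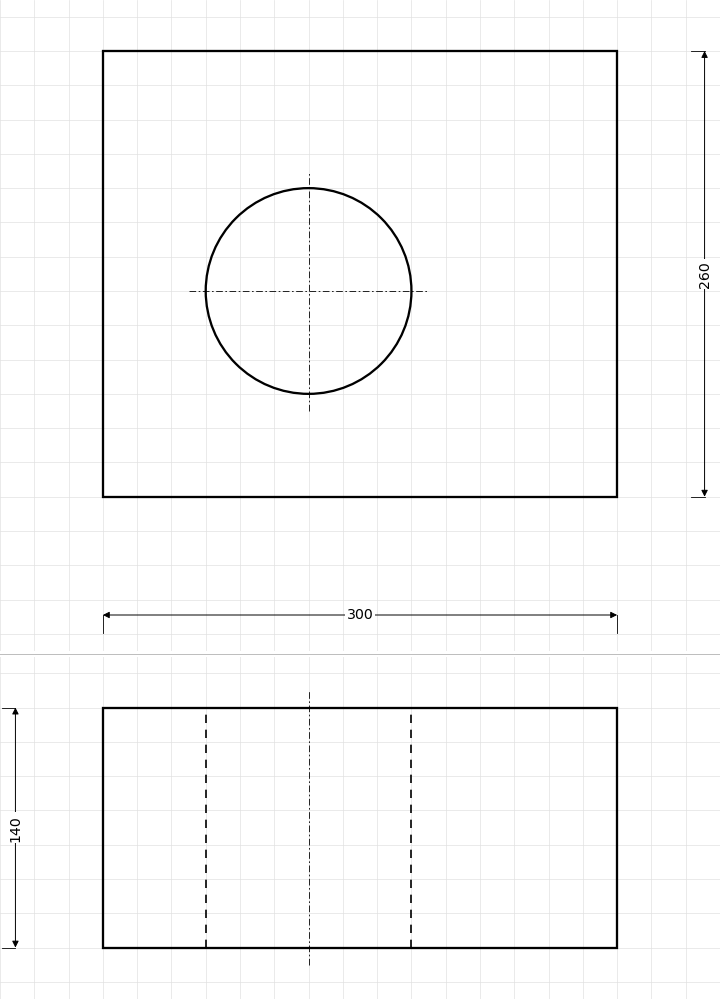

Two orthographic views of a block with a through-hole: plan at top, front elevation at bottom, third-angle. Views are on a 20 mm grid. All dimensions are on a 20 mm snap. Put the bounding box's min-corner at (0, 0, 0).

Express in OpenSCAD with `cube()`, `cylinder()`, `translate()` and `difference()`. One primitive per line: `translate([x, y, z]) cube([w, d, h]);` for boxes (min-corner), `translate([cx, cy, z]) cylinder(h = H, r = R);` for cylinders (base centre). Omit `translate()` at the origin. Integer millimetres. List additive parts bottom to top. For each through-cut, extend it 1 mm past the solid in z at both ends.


difference() {
  cube([300, 260, 140]);
  translate([120, 120, -1]) cylinder(h = 142, r = 60);
}


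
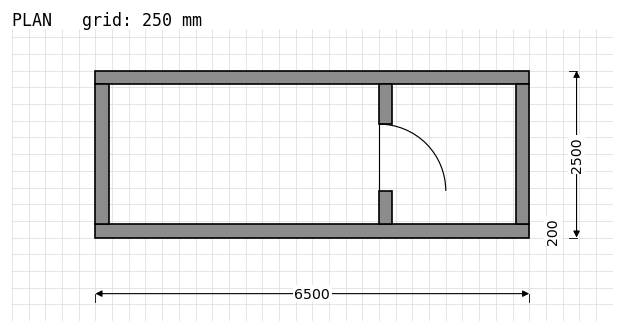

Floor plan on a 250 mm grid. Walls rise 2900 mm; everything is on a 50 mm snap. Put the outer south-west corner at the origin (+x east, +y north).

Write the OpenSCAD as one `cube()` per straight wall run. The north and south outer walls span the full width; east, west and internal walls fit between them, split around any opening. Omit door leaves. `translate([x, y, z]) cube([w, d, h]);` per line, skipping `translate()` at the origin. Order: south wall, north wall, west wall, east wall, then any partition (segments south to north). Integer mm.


cube([6500, 200, 2900]);
translate([0, 2300, 0]) cube([6500, 200, 2900]);
translate([0, 200, 0]) cube([200, 2100, 2900]);
translate([6300, 200, 0]) cube([200, 2100, 2900]);
translate([4250, 200, 0]) cube([200, 500, 2900]);
translate([4250, 1700, 0]) cube([200, 600, 2900]);


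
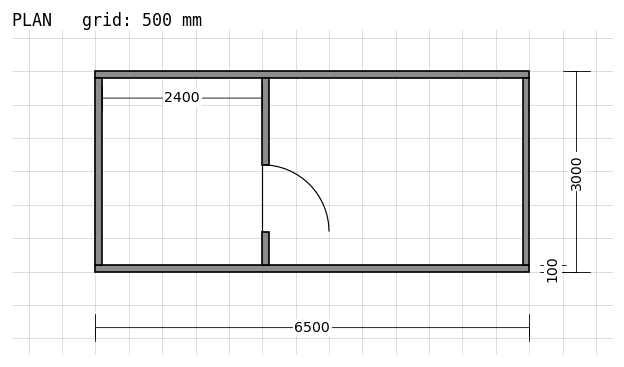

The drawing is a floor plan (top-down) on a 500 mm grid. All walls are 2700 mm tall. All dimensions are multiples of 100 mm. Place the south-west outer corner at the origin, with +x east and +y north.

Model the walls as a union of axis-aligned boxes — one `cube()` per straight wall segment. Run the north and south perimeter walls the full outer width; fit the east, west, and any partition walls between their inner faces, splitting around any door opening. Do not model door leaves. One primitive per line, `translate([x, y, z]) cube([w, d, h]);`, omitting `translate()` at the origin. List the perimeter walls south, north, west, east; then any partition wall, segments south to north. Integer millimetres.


cube([6500, 100, 2700]);
translate([0, 2900, 0]) cube([6500, 100, 2700]);
translate([0, 100, 0]) cube([100, 2800, 2700]);
translate([6400, 100, 0]) cube([100, 2800, 2700]);
translate([2500, 100, 0]) cube([100, 500, 2700]);
translate([2500, 1600, 0]) cube([100, 1300, 2700]);


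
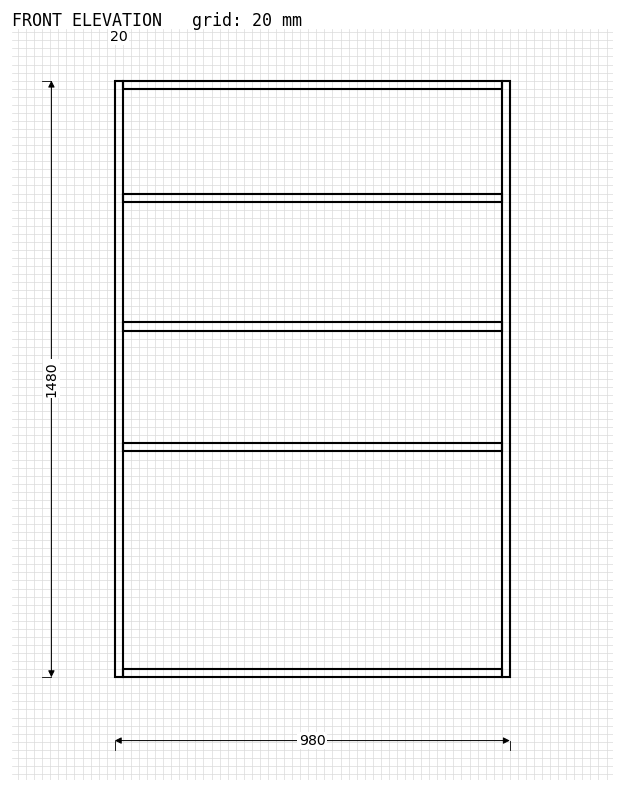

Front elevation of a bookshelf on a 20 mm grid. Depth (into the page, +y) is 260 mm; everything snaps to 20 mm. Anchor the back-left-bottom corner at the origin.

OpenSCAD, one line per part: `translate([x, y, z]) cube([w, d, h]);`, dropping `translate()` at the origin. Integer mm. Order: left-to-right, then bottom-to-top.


cube([20, 260, 1480]);
translate([20, 0, 0]) cube([940, 260, 20]);
translate([20, 0, 560]) cube([940, 260, 20]);
translate([20, 0, 860]) cube([940, 260, 20]);
translate([20, 0, 1180]) cube([940, 260, 20]);
translate([20, 0, 1460]) cube([940, 260, 20]);
translate([960, 0, 0]) cube([20, 260, 1480]);
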